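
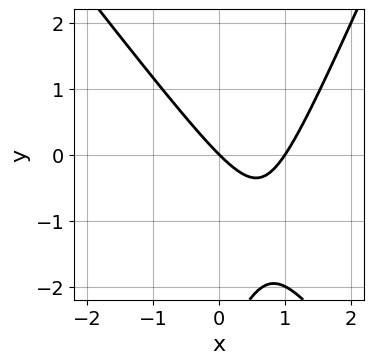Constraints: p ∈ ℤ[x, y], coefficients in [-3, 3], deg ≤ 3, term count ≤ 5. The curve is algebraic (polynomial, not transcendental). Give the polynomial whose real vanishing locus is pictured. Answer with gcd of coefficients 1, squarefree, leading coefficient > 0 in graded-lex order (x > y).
Degree: the shape is more complex than any degree-1 curve, so deg p = 2.
From the visible intercepts: one y-axis crossing is at y = 0; the x-axis gridline crossings are at x ∈ {0, 1}.
These observations pin down the coefficients.

3*x^2 + x*y - y^2 - 3*x - 3*y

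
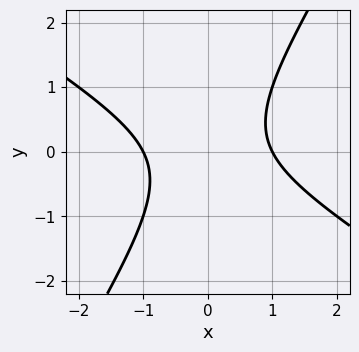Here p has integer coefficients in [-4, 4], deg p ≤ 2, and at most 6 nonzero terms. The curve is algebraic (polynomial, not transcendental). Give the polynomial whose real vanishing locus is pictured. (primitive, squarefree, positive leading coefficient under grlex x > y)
x^2 + x*y - y^2 - 1

(a) deg p = 2. A generic line meets the curve in up to 2 points.
(b) Against the integer gridlines: among the integer gridlines, it crosses the x-axis at x ∈ {-1, 1}; no y-intercept at any integer in the box.
(c) Solving for integer coefficients yields p as stated.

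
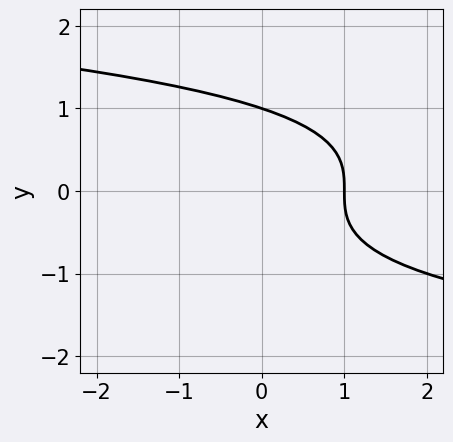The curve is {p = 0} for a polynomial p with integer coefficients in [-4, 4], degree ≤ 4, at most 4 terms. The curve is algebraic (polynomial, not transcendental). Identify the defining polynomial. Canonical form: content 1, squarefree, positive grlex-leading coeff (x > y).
First, degree: a generic line meets the curve in up to 3 points, so deg p = 3.
Next, observable constraints: it meets the y-axis at y = 1 (among the integer gridlines); one x-axis crossing is at x = 1.
Finally, the integer polynomial consistent with all of this is the stated p.

y^3 + x - 1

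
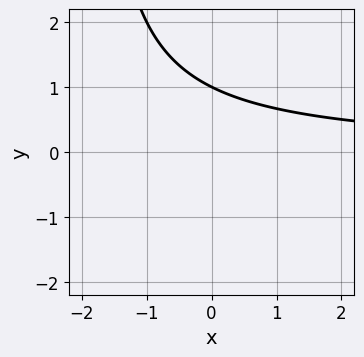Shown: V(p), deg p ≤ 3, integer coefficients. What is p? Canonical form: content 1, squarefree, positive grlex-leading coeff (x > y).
x*y + 2*y - 2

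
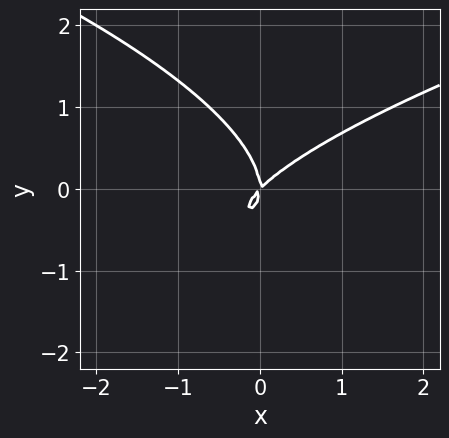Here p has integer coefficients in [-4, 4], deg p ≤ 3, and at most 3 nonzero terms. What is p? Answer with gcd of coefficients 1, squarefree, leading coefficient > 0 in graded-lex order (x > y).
y^3 - x^2 + x*y

First, the degree is 3 — the shape is more complex than any degree-2 curve.
Then, observable constraints: it crosses the y-axis at the gridline y = 0; it meets the x-axis at x = 0 (among the integer gridlines).
Finally, fitting integer coefficients to these (and the overall shape) gives p.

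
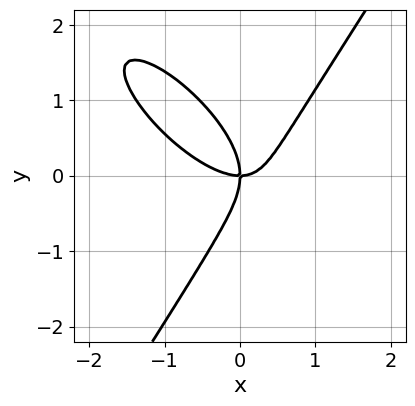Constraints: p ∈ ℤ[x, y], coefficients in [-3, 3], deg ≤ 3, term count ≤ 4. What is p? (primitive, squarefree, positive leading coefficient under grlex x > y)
3*x^3 + 3*x^2*y - 2*y^3 - 3*x*y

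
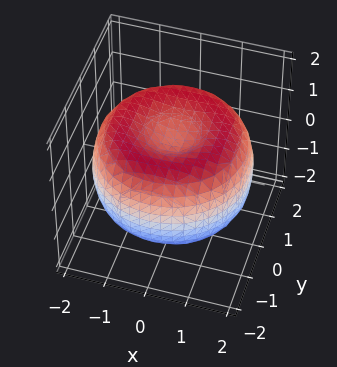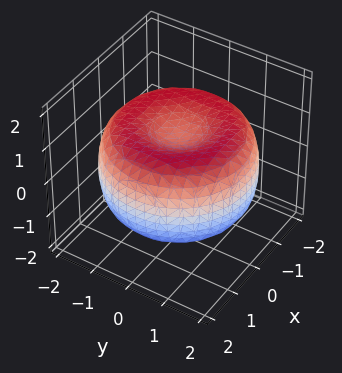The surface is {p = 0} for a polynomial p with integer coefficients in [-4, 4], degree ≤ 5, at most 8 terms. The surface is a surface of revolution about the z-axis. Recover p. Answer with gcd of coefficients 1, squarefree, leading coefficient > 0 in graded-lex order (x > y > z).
(a) The degree is 4 — a generic line meets the surface in up to 4 points.
(b) By symmetry, the z-axis is an axis of rotation, so x and y enter only as x² + y².
(c) Observable constraints: a circular section at z = 0 has radius between 1 and 2.
(d) Putting this together gives p.

x^4 + 2*x^2*y^2 + y^4 - 3*x^2 - 3*y^2 + 3*z^2 - 2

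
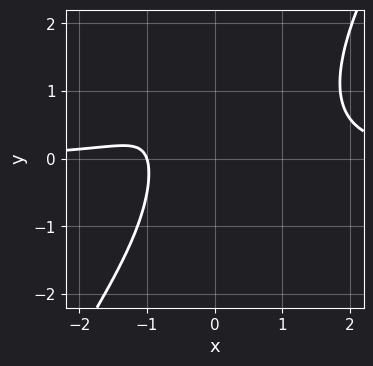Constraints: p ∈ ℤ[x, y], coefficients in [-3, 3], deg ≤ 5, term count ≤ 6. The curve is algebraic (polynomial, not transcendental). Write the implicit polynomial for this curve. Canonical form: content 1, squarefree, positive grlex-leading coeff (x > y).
3*x^3*y - 2*x^2*y^2 - 2*x*y - 3*x - 3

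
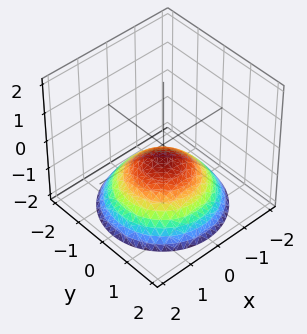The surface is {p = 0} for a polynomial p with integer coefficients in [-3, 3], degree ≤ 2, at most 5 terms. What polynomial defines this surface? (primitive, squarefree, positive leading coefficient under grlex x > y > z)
x^2 + y^2 + 2*z + 1

(a) Degree: the shape is more complex than any degree-1 surface, so deg p = 2.
(b) Symmetries: rotational symmetry about the z-axis ⇒ p depends on x, y only through x² + y².
(c) From the axis intercepts and sections: a circular section at z = -2 has radius between 1 and 2; it misses every integer gridline on the x-axis; it misses every integer gridline on the y-axis.
(d) Together with the visible shape, these determine p as stated.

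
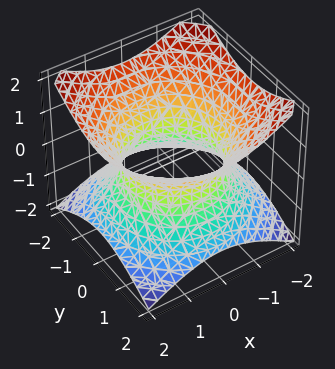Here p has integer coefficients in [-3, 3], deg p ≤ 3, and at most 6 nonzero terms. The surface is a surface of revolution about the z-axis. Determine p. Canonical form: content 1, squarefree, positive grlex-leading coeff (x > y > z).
2*x^2 + 2*y^2 - 3*z^2 - 3

The degree is 2 — the shape is more complex than any degree-1 surface.
Symmetries: every cross-section ⟂ z is a circle, so x, y appear only via x² + y².
Reading off the gridlines: a circular section at z = 0 has radius between 1 and 2; no z-intercept at any integer in the box.
Together with the visible shape, these determine p as stated.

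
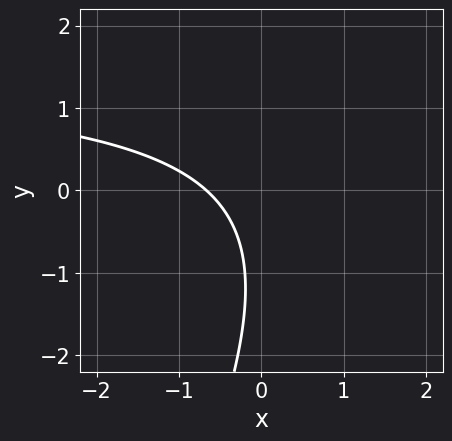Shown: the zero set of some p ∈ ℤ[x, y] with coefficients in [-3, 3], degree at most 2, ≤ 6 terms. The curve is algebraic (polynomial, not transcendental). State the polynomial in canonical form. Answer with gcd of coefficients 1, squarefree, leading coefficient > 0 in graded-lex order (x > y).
(a) The degree is 2 — the shape is more complex than any degree-1 curve.
(b) Reading off the gridlines: it misses every integer gridline on the y-axis.
(c) Assembling these constraints gives the stated polynomial.

2*x*y - y^2 - 3*x - 2*y - 2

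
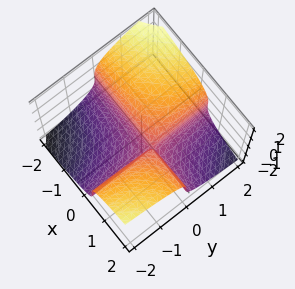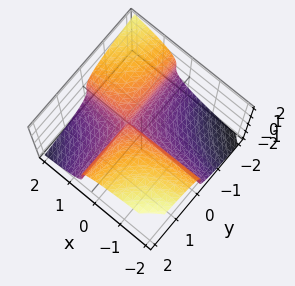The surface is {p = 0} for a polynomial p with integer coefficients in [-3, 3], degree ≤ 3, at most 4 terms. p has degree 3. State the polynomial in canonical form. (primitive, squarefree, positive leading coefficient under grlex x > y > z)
z^3 + 2*x*y - y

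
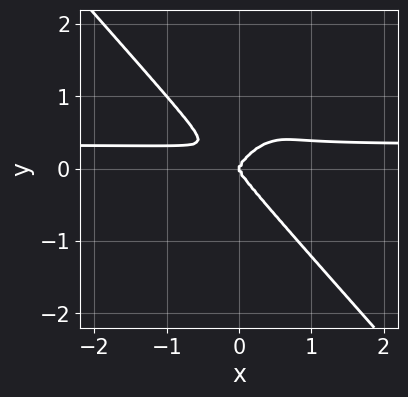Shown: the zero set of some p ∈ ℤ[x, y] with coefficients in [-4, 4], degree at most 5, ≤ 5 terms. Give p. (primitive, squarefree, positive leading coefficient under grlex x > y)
3*x^3*y - x^2*y^2 - x*y^3 + 2*y^4 - x^3

First, degree: the shape is more complex than any degree-3 curve, so deg p = 4.
Then, checking where it meets the axes: it crosses the y-axis at the gridline y = 0; it crosses the x-axis at the gridline x = 0.
Finally, fitting integer coefficients to these (and the overall shape) gives p.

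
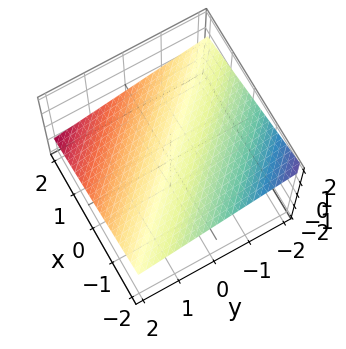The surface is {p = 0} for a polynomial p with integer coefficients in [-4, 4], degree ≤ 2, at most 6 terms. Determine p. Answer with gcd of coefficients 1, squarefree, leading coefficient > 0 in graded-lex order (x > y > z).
x + y + 3*z - 2

1. deg p = 1. The surface is flat (a plane).
2. From the visible intercepts: one y-axis crossing is at y = 2; it crosses the x-axis at the gridline x = 2.
3. Putting this together gives p.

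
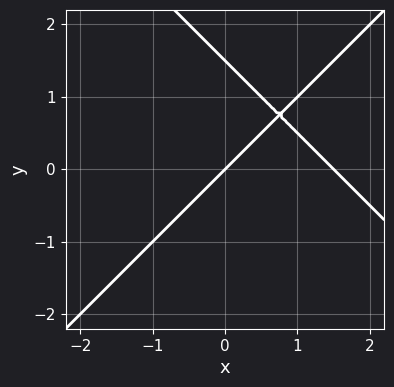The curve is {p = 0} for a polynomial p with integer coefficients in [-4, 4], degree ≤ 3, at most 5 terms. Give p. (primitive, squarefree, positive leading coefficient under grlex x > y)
(a) The degree is 2 — no degree-1 curve has this shape.
(b) Checking where it meets the axes: it crosses the x-axis at the gridline x = 0; it crosses the y-axis at the gridline y = 0.
(c) Fitting integer coefficients to these (and the overall shape) gives p.

2*x^2 - 2*y^2 - 3*x + 3*y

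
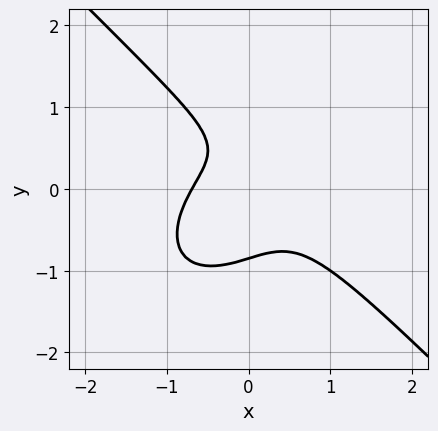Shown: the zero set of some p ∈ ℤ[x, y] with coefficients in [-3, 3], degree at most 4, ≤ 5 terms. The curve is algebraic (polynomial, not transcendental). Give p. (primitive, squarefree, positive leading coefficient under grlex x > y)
3*x^3 + 3*y^3 + 2*x*y - y + 1

First, deg p = 3. The shape is more complex than any degree-2 curve.
Finally, the integer polynomial consistent with all of this is the stated p.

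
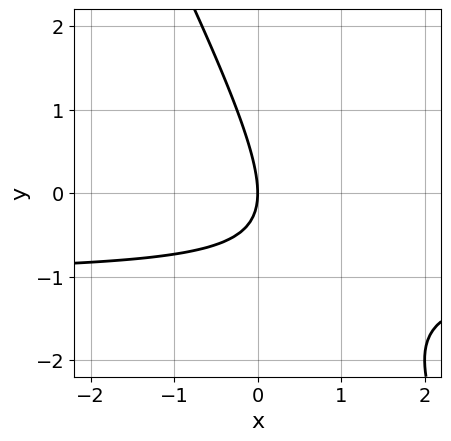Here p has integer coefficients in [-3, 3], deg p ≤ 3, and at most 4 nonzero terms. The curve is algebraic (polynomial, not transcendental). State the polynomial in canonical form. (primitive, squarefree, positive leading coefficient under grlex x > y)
2*x*y + y^2 + 2*x

1. The degree is 2 — the shape is more complex than any degree-1 curve.
2. From the visible intercepts: one x-axis crossing is at x = 0; one y-axis crossing is at y = 0.
3. Solving for integer coefficients yields p as stated.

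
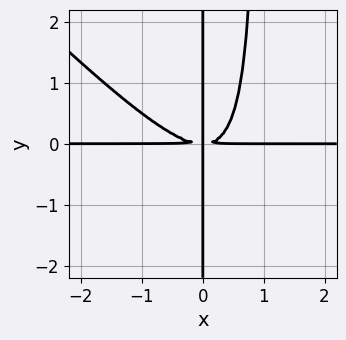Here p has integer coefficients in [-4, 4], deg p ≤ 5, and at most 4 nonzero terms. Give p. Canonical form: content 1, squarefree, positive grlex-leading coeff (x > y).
Degree: the shape is more complex than any degree-3 curve, so deg p = 4.
Reading off the gridlines: the visible x-axis segment lies entirely on the curve; every point of the y-axis in the box is on the curve.
Solving for integer coefficients yields p as stated.

x^3*y + x^2*y^2 - x*y^2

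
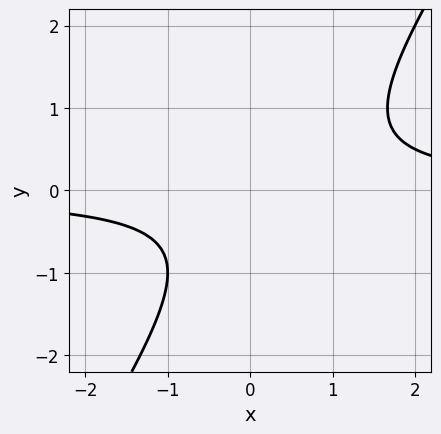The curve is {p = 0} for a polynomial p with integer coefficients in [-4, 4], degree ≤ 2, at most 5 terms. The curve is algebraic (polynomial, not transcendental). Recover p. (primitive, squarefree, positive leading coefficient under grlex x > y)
3*x*y - 2*y^2 - y - 2

The degree is 2 — a generic line meets the curve in up to 2 points.
Observable constraints: the curve avoids every integer y-axis point in the box; it misses every integer gridline on the x-axis.
Putting this together gives p.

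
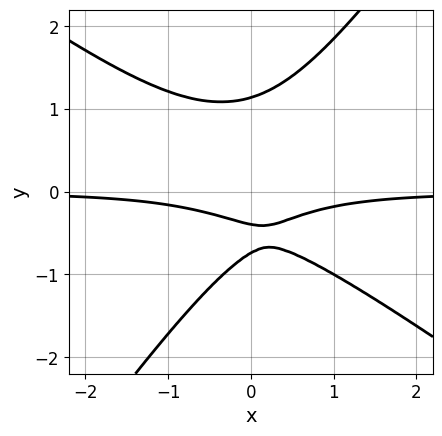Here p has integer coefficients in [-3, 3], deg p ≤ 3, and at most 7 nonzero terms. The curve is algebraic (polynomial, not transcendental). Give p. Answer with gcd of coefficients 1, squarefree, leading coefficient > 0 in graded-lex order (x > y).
1. Degree: no degree-2 curve has this shape, so deg p = 3.
2. Checking where it meets the axes: no x-intercept at any integer in the box.
3. Assembling these constraints gives the stated polynomial.

3*x^2*y + 2*x*y^2 - 3*y^3 + 3*y + 1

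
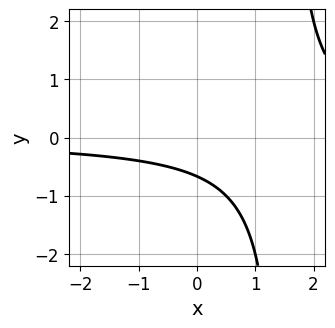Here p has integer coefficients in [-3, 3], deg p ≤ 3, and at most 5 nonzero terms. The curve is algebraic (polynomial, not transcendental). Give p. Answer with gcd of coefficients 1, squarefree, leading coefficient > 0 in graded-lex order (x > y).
The degree is 2 — no degree-1 curve has this shape.
Against the integer gridlines: it misses every integer gridline on the x-axis.
Assembling these constraints gives the stated polynomial.

2*x*y - 3*y - 2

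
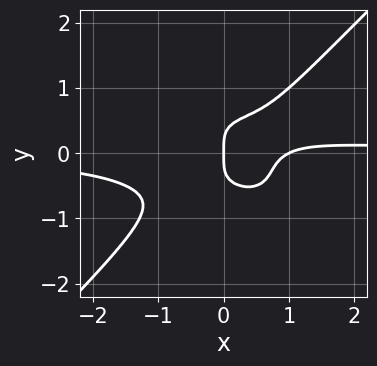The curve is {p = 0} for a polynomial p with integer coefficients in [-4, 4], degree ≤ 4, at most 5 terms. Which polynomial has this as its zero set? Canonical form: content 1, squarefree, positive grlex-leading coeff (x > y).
First, the degree is 4 — the shape is more complex than any degree-3 curve.
Next, checking where it meets the axes: among the integer gridlines, it crosses the x-axis at x ∈ {0, 1}; it meets the y-axis at y = 0 (among the integer gridlines).
Finally, putting this together gives p.

2*x^3*y + x^2*y^2 - 3*y^4 - x^2 + x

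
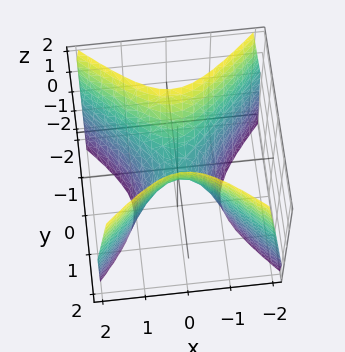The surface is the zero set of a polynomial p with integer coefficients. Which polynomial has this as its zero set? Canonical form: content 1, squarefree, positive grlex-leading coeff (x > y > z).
2*x^2 - 2*y^2 + z

1. Degree: a hyperbolic paraboloid; a quadric, so deg p = 2.
2. Symmetries: the x ↦ −x reflection is a symmetry, so x appears only in even powers; mirror symmetry y ↦ −y ⇒ only even powers of y.
3. From the axis intercepts and sections: it meets the z-axis at z = 0 (among the integer gridlines); it crosses the y-axis at the gridline y = 0; it crosses the x-axis at the gridline x = 0.
4. Matching integer coefficients to the picture gives p.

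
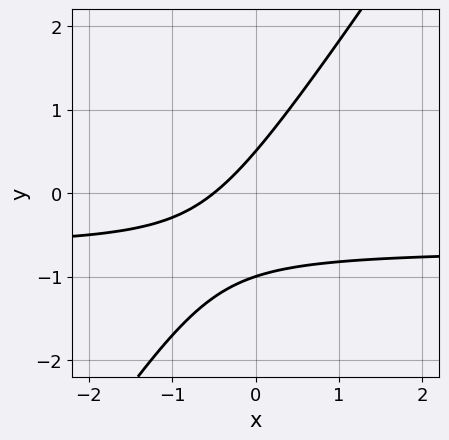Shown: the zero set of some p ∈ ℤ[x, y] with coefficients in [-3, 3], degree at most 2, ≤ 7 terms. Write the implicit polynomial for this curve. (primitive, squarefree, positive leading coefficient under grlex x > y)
The degree is 2 — a generic line meets the curve in up to 2 points.
Checking where it meets the axes: it crosses the y-axis at the gridline y = -1.
The integer polynomial consistent with all of this is the stated p.

3*x*y - 2*y^2 + 2*x - y + 1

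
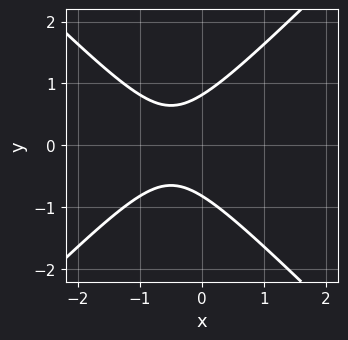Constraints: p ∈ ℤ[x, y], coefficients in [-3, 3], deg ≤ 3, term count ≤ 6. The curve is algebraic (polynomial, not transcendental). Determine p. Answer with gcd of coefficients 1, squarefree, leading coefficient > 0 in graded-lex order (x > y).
3*x^2 - 3*y^2 + 3*x + 2

(a) Degree: a generic line meets the curve in up to 2 points, so deg p = 2.
(b) Symmetries: it's symmetric under y → −y, forcing even powers of y.
(c) From the axis intercepts and sections: no x-intercept at any integer in the box.
(d) Solving for integer coefficients yields p as stated.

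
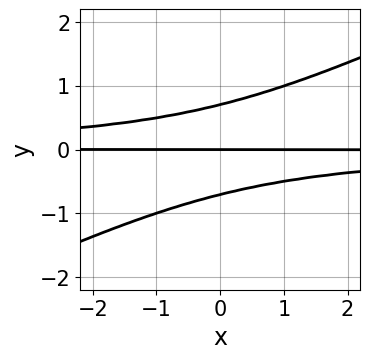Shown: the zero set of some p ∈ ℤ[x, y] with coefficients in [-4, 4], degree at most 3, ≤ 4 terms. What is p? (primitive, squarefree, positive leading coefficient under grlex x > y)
x*y^2 - 2*y^3 + y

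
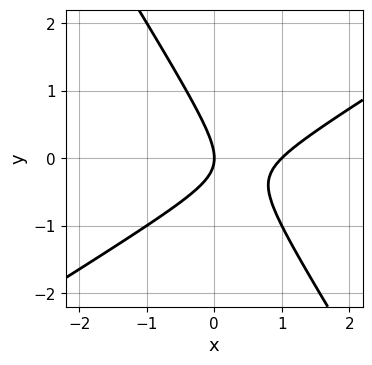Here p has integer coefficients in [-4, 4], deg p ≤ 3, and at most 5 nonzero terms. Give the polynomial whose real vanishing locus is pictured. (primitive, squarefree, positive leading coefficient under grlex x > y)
x^2 - x*y - y^2 - x

1. The degree is 2 — a generic line meets the curve in up to 2 points.
2. From the visible intercepts: one y-axis crossing is at y = 0; the x-axis gridline crossings are at x ∈ {0, 1}.
3. Assembling these constraints gives the stated polynomial.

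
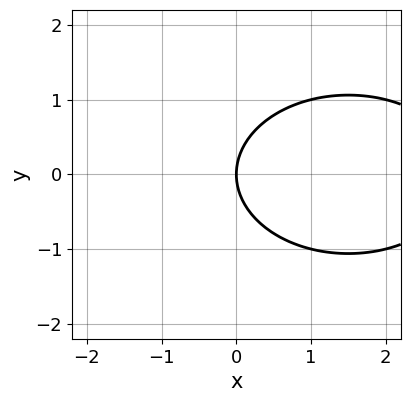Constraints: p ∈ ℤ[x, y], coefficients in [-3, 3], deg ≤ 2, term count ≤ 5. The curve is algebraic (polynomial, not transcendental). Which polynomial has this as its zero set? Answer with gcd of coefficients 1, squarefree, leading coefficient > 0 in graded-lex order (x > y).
x^2 + 2*y^2 - 3*x

Degree: no degree-1 curve has this shape, so deg p = 2.
Symmetries: it's symmetric under y → −y, forcing even powers of y.
Reading off the gridlines: one x-axis crossing is at x = 0; it meets the y-axis at y = 0 (among the integer gridlines).
Matching integer coefficients to the picture gives p.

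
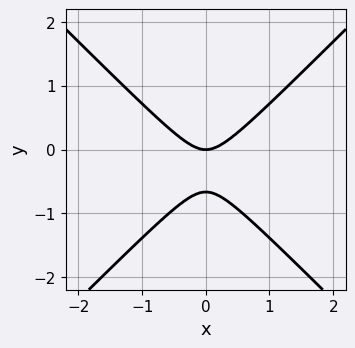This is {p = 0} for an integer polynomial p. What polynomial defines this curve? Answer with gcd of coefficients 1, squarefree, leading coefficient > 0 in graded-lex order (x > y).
1. deg p = 2.
2. Symmetries: the x ↦ −x reflection is a symmetry, so x appears only in even powers.
3. Checking where it meets the axes: one x-axis crossing is at x = 0; it crosses the y-axis at the gridline y = 0.
4. Solving for integer coefficients yields p as stated.

3*x^2 - 3*y^2 - 2*y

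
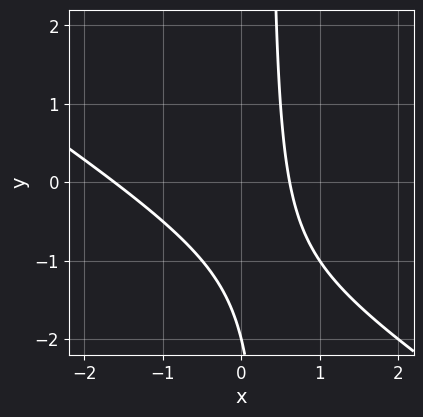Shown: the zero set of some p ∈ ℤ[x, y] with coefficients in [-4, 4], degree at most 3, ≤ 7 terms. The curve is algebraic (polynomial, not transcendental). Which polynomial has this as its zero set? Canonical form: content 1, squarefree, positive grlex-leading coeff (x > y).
2*x^2 + 3*x*y + 2*x - y - 2

(a) The degree is 2 — the shape is more complex than any degree-1 curve.
(b) Checking where it meets the axes: it meets the y-axis at y = -2 (among the integer gridlines).
(c) These observations pin down the coefficients.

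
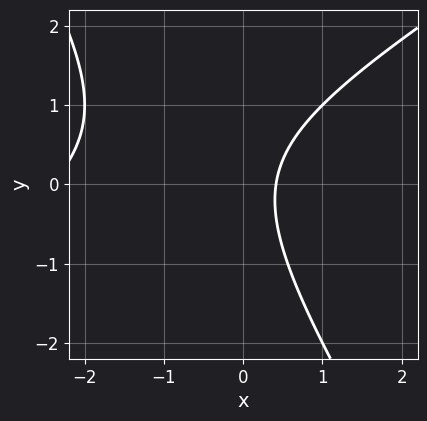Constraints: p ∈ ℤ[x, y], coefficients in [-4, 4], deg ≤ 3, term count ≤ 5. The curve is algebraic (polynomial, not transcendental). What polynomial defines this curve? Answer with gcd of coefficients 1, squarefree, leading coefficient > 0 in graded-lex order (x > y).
Degree: no degree-1 curve has this shape, so deg p = 2.
Checking where it meets the axes: no y-intercept at any integer in the box.
Fitting integer coefficients to these (and the overall shape) gives p.

x^2 - x*y - y^2 + 2*x - 1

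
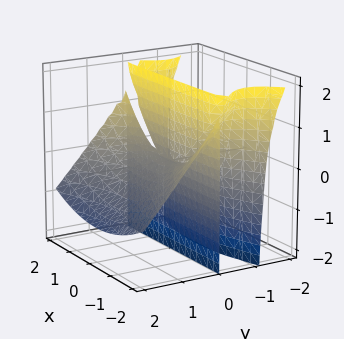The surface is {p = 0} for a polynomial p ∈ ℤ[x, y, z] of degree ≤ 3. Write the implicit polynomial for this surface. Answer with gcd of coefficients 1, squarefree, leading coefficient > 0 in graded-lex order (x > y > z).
x^2*y - 3*y^3 - 3*y^2*z - 3*y*z

Degree: a generic line meets the surface in up to 3 points, so deg p = 3.
Reading off the gridlines: every point of the z-axis in the box is on the surface; one y-axis crossing is at y = 0; the visible x-axis segment lies entirely on the surface.
Together with the visible shape, these determine p as stated.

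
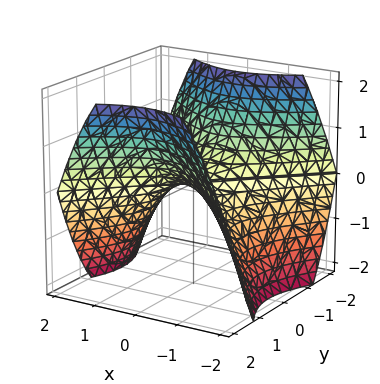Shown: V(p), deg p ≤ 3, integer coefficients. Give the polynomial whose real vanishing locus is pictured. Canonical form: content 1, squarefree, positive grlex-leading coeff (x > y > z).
2*x^2 - 2*y^2 + 3*z

First, deg p = 2. A saddle surface; a quadric.
Next, symmetries: the y ↦ −y reflection is a symmetry, so y appears only in even powers; the x ↦ −x reflection is a symmetry, so x appears only in even powers.
Then, against the integer gridlines: one y-axis crossing is at y = 0; one x-axis crossing is at x = 0.
Finally, assembling these constraints gives the stated polynomial.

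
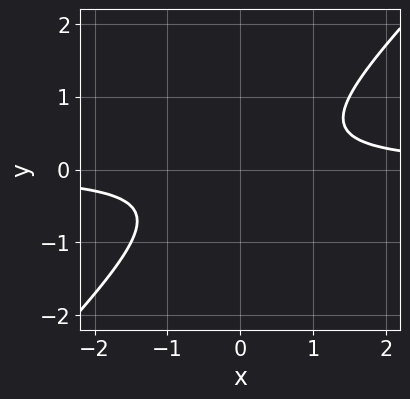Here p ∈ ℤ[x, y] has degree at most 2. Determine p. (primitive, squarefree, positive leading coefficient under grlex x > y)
2*x*y - 2*y^2 - 1

Degree: no degree-1 curve has this shape, so deg p = 2.
Observable constraints: no x-intercept at any integer in the box; no y-intercept at any integer in the box.
Matching integer coefficients to the picture gives p.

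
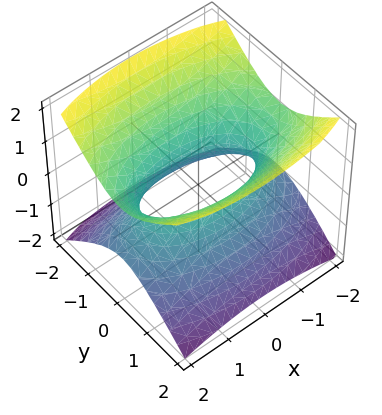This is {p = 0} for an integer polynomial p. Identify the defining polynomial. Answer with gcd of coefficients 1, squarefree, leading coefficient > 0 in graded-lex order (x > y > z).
x^2 + 3*y^2 - 3*z^2 - 2

First, the degree is 2 — an hourglass — one-sheet hyperboloid; a quadric.
Next, symmetries: it's symmetric under z → −z, forcing even powers of z; the y ↦ −y reflection is a symmetry, so y appears only in even powers; the x ↦ −x reflection is a symmetry, so x appears only in even powers.
Next, against the integer gridlines: the surface avoids every integer z-axis point in the box.
Finally, putting this together gives p.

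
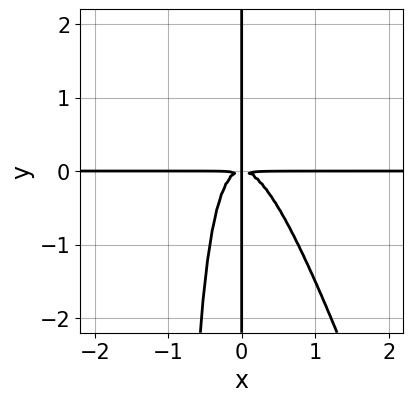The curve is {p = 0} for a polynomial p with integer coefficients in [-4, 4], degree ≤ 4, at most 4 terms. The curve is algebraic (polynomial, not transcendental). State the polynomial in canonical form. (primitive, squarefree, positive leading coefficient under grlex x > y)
3*x^3*y + x^2*y^2 + x*y^2

deg p = 4. No degree-3 curve has this shape.
Reading off the gridlines: the visible x-axis segment lies entirely on the curve; every point of the y-axis in the box is on the curve.
Matching integer coefficients to the picture gives p.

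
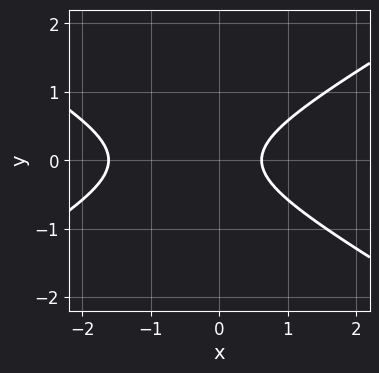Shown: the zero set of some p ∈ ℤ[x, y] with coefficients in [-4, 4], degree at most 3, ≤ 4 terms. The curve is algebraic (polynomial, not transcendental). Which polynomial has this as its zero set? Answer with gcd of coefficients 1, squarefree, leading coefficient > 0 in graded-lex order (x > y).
(a) The degree is 2 — no degree-1 curve has this shape.
(b) Symmetries: mirror symmetry y ↦ −y ⇒ only even powers of y.
(c) Against the integer gridlines: no y-intercept at any integer in the box.
(d) Putting this together gives p.

x^2 - 3*y^2 + x - 1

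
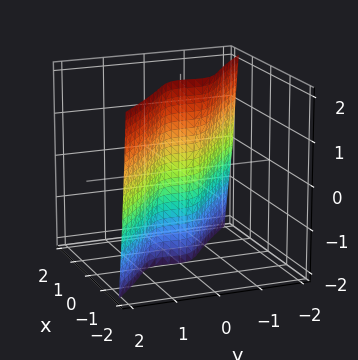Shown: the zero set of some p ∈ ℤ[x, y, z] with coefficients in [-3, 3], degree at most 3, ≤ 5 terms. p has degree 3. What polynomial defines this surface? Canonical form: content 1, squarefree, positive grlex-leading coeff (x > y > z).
First, the degree is 3 — a generic line meets the surface in up to 3 points.
Next, from the axis intercepts and sections: every point of the z-axis in the box is on the surface; it crosses the x-axis at the gridline x = 0; it crosses the y-axis at the gridline y = 0.
Finally, putting this together gives p.

3*x^3 + 3*y^3 + y^2*z + 3*x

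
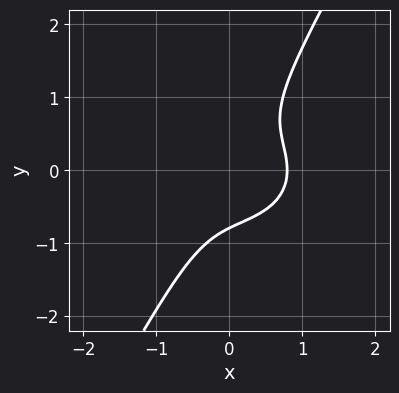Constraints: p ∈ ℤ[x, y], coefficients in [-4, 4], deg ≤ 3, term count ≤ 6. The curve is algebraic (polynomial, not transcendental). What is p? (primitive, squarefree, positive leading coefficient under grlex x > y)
(a) The degree is 3 — a generic line meets the curve in up to 3 points.
(b) Matching integer coefficients to the picture gives p.

2*x^3 + 3*x*y^2 - 2*y^3 - 1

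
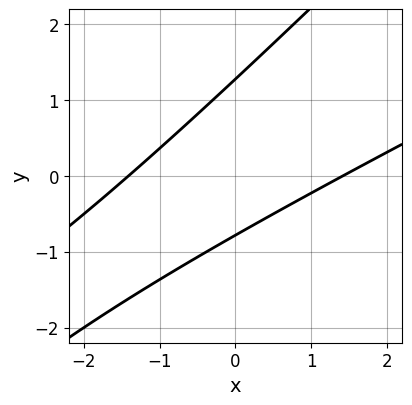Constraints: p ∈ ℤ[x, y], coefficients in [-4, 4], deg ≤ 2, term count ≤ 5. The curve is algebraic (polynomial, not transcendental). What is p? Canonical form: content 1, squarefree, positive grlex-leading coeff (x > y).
x^2 - 3*x*y + 2*y^2 - y - 2

1. The degree is 2 — no degree-1 curve has this shape.
2. Matching integer coefficients to the picture gives p.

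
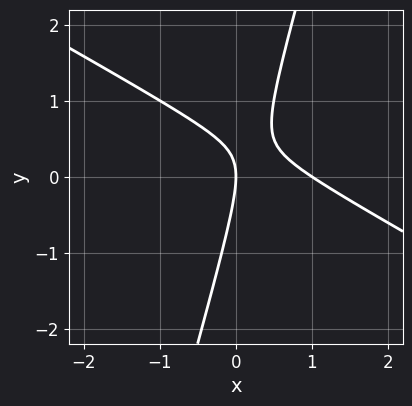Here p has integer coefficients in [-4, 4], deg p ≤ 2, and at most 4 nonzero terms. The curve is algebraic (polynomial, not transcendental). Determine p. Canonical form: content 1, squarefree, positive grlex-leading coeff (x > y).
(a) The degree is 2 — no degree-1 curve has this shape.
(b) Against the integer gridlines: among the integer gridlines, it crosses the x-axis at x ∈ {0, 1}; one y-axis crossing is at y = 0.
(c) Matching integer coefficients to the picture gives p.

2*x^2 + 3*x*y - y^2 - 2*x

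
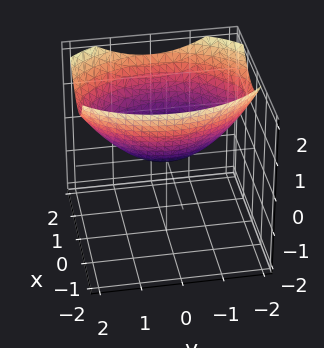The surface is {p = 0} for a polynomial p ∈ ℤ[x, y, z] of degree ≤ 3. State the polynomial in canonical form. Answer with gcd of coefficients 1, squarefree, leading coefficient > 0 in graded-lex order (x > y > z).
1. deg p = 2. No degree-1 surface has this shape.
2. Reading off the gridlines: one y-axis crossing is at y = 0; one z-axis crossing is at z = 0; one x-axis crossing is at x = 0.
3. Solving for integer coefficients yields p as stated.

2*x^2 - x*z + y^2 - 3*z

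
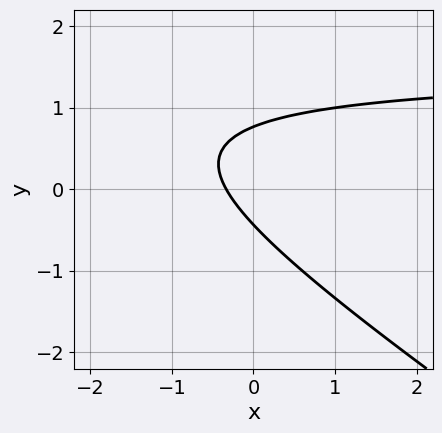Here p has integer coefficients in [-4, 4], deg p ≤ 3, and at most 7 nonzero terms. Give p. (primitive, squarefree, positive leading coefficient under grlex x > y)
2*x*y + 3*y^2 - 3*x - y - 1

Degree: a generic line meets the curve in up to 2 points, so deg p = 2.
Putting this together gives p.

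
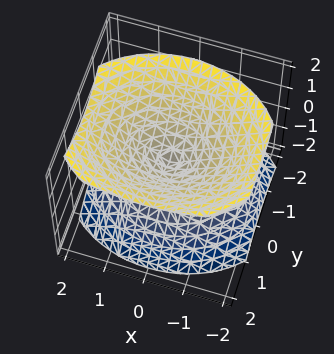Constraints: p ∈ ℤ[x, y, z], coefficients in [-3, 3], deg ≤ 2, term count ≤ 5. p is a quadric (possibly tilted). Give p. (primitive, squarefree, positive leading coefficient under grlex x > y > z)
(a) I count 2 distinct pieces.
(b) The degree is 2 — a generic line meets the surface in up to 2 points.
(c) Reading off the gridlines: one z-axis crossing is at z = 0; it meets the y-axis at y = 0 (among the integer gridlines); it meets the x-axis at x = 0 (among the integer gridlines).
(d) Assembling these constraints gives the stated polynomial.

2*x^2 + 3*y^2 - y*z - 3*z^2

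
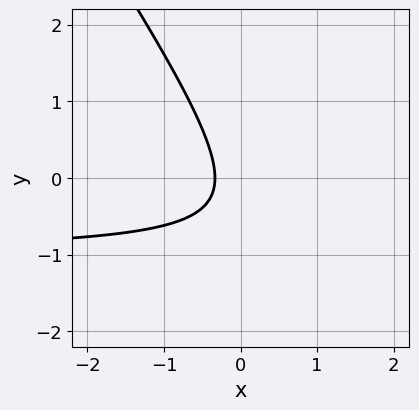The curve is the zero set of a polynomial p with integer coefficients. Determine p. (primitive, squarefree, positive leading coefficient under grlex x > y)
3*x*y + 2*y^2 + 3*x + y + 1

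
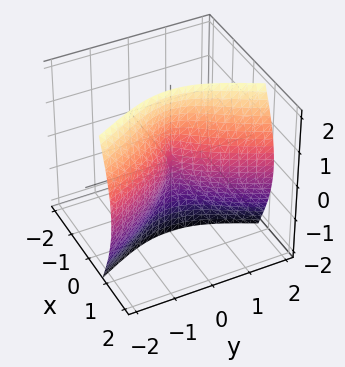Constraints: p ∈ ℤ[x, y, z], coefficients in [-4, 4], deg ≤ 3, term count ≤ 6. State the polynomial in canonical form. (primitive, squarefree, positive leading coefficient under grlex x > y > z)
(a) The degree is 3 — the shape is more complex than any degree-2 surface.
(b) Observable constraints: every point of the z-axis in the box is on the surface; it meets the x-axis at x = 0 (among the integer gridlines); it crosses the y-axis at the gridline y = 0.
(c) Matching integer coefficients to the picture gives p.

3*x^3 + 2*x*z^2 + x^2 - 2*y^2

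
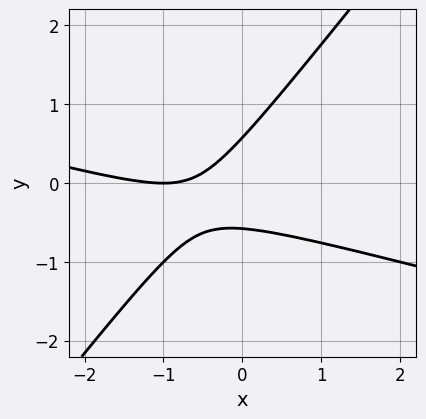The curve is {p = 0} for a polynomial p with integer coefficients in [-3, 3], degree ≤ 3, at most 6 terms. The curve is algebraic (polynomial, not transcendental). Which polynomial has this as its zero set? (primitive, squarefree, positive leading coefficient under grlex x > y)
The degree is 2 — a generic line meets the curve in up to 2 points.
From the visible intercepts: it meets the x-axis at x = -1 (among the integer gridlines).
These observations pin down the coefficients.

x^2 + 3*x*y - 3*y^2 + 2*x + 1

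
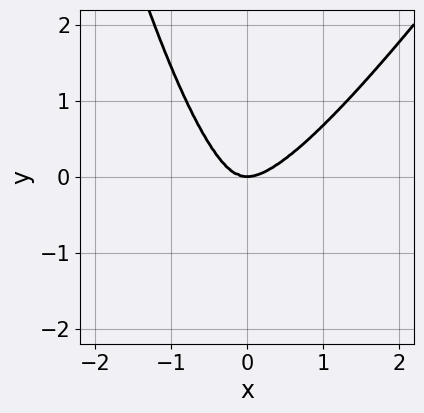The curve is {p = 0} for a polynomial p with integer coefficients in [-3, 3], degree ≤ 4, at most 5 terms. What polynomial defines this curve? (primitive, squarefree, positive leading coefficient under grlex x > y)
3*x^4 - 2*x^3*y - 2*x^2*y - y^3

deg p = 4. A generic line meets the curve in up to 4 points.
Against the integer gridlines: it meets the x-axis at x = 0 (among the integer gridlines); it meets the y-axis at y = 0 (among the integer gridlines).
Fitting integer coefficients to these (and the overall shape) gives p.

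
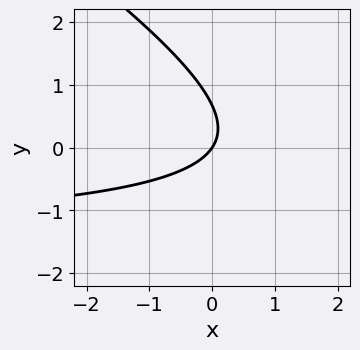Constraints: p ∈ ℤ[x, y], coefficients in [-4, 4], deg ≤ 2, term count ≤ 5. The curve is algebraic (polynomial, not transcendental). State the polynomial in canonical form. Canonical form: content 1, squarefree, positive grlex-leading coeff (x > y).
2*x*y + 3*y^2 + 3*x - 2*y

1. The degree is 2 — a generic line meets the curve in up to 2 points.
2. Checking where it meets the axes: it meets the y-axis at y = 0 (among the integer gridlines); it crosses the x-axis at the gridline x = 0.
3. Together with the visible shape, these determine p as stated.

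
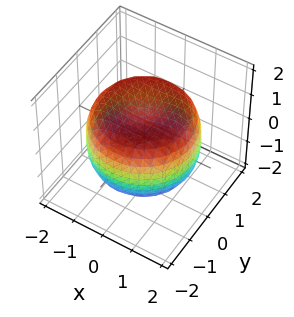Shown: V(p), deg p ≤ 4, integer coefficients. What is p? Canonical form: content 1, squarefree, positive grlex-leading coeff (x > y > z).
First, degree: no degree-3 surface has this shape, so deg p = 4.
Then, symmetries: rotational symmetry about the z-axis ⇒ p depends on x, y only through x² + y².
Next, observable constraints: among the integer gridlines, it crosses the z-axis at z ∈ {-1, 1}; a circular section at z = 1 has radius between 1 and 2.
Finally, these observations pin down the coefficients.

x^4 + 2*x^2*y^2 + y^4 - 2*x^2 - 2*y^2 + 2*z^2 - 2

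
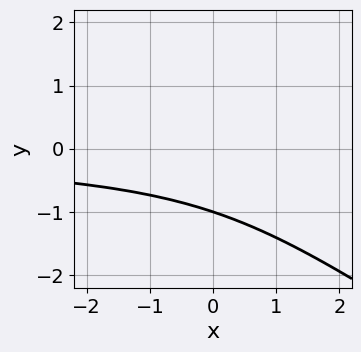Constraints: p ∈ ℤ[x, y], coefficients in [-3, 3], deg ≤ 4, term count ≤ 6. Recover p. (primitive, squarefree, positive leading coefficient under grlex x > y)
2*x*y^2 + 3*y^3 - x*y + 3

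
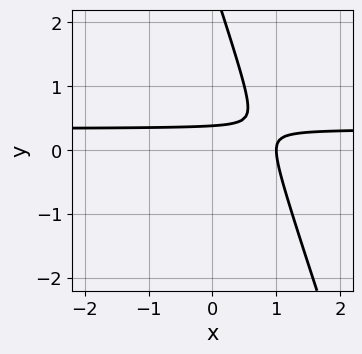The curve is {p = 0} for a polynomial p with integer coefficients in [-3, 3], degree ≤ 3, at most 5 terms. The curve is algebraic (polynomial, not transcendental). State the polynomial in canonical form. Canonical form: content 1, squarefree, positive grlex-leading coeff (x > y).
3*x*y + y^2 - x - 3*y + 1

The degree is 2 — the shape is more complex than any degree-1 curve.
Reading off the gridlines: it meets the x-axis at x = 1 (among the integer gridlines).
Assembling these constraints gives the stated polynomial.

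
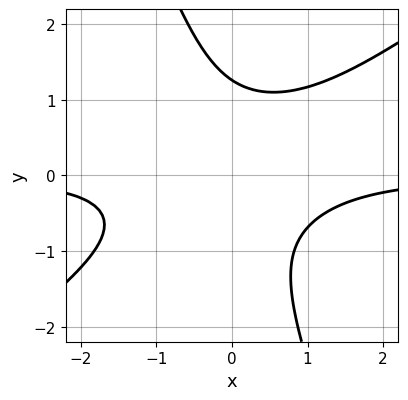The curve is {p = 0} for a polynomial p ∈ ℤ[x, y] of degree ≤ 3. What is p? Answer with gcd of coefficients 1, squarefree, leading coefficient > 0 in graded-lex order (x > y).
2*x^2*y - 2*x*y^2 - y^3 + 2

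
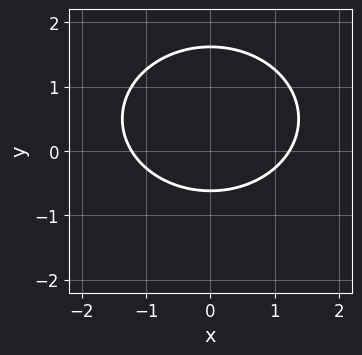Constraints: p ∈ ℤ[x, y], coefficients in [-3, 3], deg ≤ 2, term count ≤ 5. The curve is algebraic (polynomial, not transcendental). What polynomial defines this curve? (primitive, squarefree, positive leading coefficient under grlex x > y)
The degree is 2 — a generic line meets the curve in up to 2 points.
Symmetries: the x ↦ −x reflection is a symmetry, so x appears only in even powers.
Putting this together gives p.

2*x^2 + 3*y^2 - 3*y - 3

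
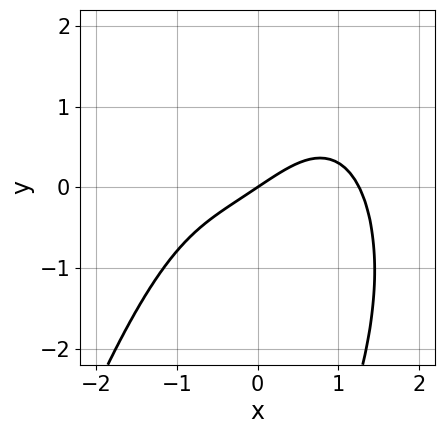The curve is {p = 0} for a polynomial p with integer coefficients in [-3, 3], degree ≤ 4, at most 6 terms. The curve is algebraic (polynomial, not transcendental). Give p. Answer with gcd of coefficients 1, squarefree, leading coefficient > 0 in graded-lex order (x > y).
1. deg p = 4. No degree-3 curve has this shape.
2. From the axis intercepts and sections: it crosses the x-axis at the gridline x = 0; one y-axis crossing is at y = 0.
3. Solving for integer coefficients yields p as stated.

x^4 + x*y^2 - 2*x + 3*y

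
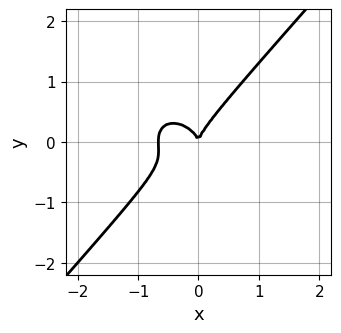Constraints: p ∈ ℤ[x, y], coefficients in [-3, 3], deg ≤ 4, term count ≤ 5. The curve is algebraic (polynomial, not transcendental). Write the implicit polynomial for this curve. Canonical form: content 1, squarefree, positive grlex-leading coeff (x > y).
3*x^3 + x*y^2 - 3*y^3 + 2*x^2

(a) deg p = 3.
(b) From the visible intercepts: it crosses the y-axis at the gridline y = 0; one x-axis crossing is at x = 0.
(c) Matching integer coefficients to the picture gives p.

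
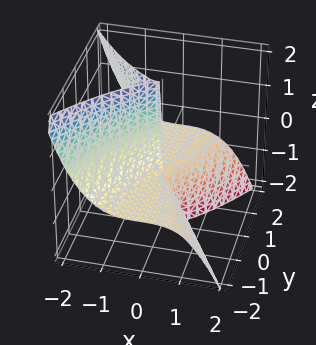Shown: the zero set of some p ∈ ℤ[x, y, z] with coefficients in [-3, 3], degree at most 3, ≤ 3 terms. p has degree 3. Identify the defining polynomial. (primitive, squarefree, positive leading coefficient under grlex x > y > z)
2*x^3 + 2*y^2*z + y^2

1. deg p = 3. No degree-2 surface has this shape.
2. Checking where it meets the axes: it meets the x-axis at x = 0 (among the integer gridlines); the visible z-axis segment lies entirely on the surface.
3. These observations pin down the coefficients.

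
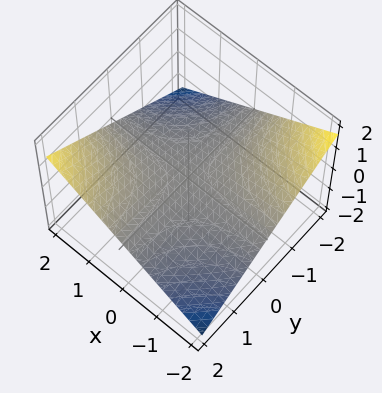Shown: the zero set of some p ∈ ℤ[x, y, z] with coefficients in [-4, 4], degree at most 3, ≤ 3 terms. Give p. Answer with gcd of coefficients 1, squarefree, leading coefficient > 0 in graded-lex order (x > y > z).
First, degree: a hyperbolic paraboloid; a quadric, so deg p = 2.
Next, observable constraints: one z-axis crossing is at z = 0; the visible x-axis segment lies entirely on the surface; every point of the y-axis in the box is on the surface.
Finally, solving for integer coefficients yields p as stated.

x*y - 3*z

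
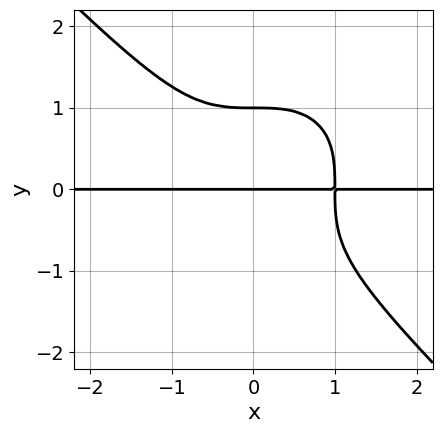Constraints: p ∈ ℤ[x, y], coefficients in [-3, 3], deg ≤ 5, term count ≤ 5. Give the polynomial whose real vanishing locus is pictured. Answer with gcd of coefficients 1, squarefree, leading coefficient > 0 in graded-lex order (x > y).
x^3*y + y^4 - y

First, deg p = 4.
Then, observable constraints: the visible x-axis segment lies entirely on the curve; among the integer gridlines, it crosses the y-axis at y ∈ {0, 1}.
Finally, matching integer coefficients to the picture gives p.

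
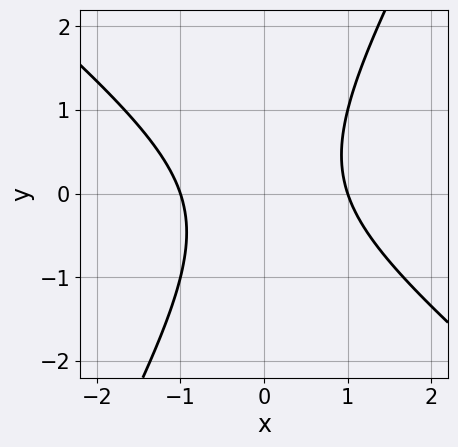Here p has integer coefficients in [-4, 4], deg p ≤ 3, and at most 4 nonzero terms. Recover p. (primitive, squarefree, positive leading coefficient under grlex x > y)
First, the degree is 2 — no degree-1 curve has this shape.
Next, checking where it meets the axes: the curve avoids every integer y-axis point in the box; among the integer gridlines, it crosses the x-axis at x ∈ {-1, 1}.
Finally, solving for integer coefficients yields p as stated.

3*x^2 + 2*x*y - 2*y^2 - 3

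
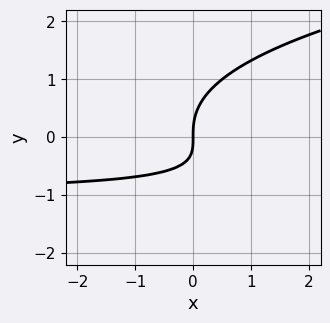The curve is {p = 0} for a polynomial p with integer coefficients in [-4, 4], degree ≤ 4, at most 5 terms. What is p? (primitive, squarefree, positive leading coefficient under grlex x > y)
y^3 - x*y - x

1. Degree: no degree-2 curve has this shape, so deg p = 3.
2. From the axis intercepts and sections: it meets the x-axis at x = 0 (among the integer gridlines); one y-axis crossing is at y = 0.
3. Assembling these constraints gives the stated polynomial.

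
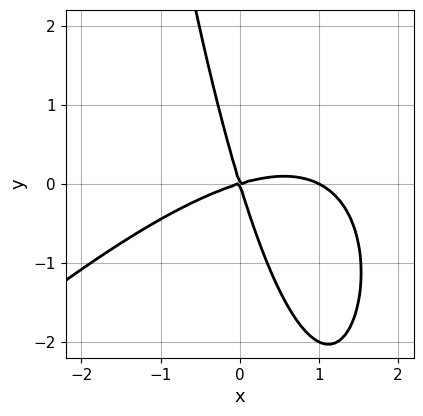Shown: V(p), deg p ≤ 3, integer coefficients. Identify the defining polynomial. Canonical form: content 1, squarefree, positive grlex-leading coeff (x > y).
x^3 - x^2*y - x^2 + 3*x*y + y^2

First, the degree is 3 — the shape is more complex than any degree-2 curve.
Next, from the axis intercepts and sections: the x-axis gridline crossings are at x ∈ {0, 1}; it crosses the y-axis at the gridline y = 0.
Finally, together with the visible shape, these determine p as stated.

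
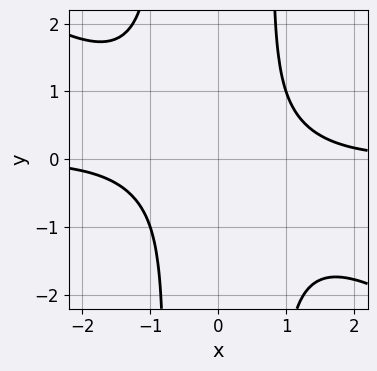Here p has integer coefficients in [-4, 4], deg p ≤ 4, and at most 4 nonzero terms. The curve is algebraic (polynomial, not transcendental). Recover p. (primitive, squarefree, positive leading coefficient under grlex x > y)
First, the degree is 4 — a generic line meets the curve in up to 4 points.
Then, against the integer gridlines: it misses every integer gridline on the y-axis; the curve avoids every integer x-axis point in the box.
Finally, these observations pin down the coefficients.

2*x^3*y + 3*x^2*y^2 - 2*y^2 - 3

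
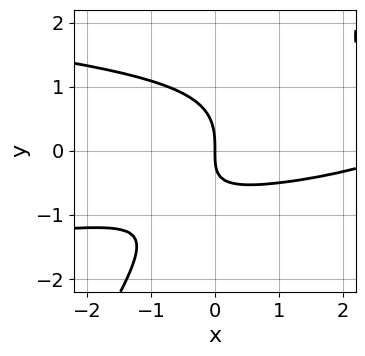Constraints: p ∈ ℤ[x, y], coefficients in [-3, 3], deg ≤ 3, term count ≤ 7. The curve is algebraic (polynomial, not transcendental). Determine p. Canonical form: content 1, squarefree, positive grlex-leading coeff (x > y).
1. The degree is 3 — no degree-2 curve has this shape.
2. From the axis intercepts and sections: it crosses the x-axis at the gridline x = 0; one y-axis crossing is at y = 0.
3. Solving for integer coefficients yields p as stated.

3*x*y^2 - 2*y^3 + x^2 - 2*x*y - 3*x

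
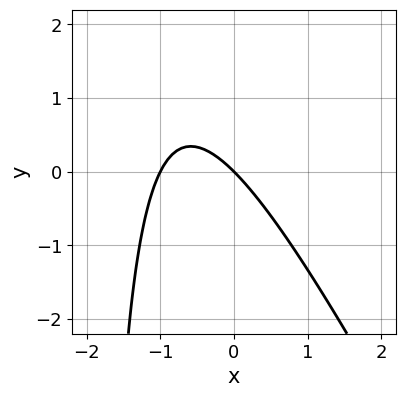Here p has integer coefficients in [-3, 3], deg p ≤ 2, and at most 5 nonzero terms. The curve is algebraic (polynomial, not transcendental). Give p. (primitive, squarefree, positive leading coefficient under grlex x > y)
2*x^2 + x*y + 2*x + 2*y

1. The degree is 2 — no degree-1 curve has this shape.
2. Against the integer gridlines: it crosses the y-axis at the gridline y = 0; the x-axis gridline crossings are at x ∈ {-1, 0}.
3. Solving for integer coefficients yields p as stated.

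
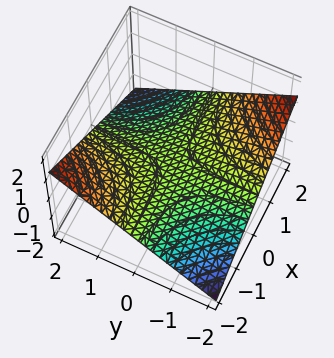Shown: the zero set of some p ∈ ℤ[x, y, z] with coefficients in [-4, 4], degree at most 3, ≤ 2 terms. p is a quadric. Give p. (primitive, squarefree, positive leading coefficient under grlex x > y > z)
1. Degree: a hyperbolic paraboloid; a quadric, so deg p = 2.
2. Checking where it meets the axes: it crosses the z-axis at the gridline z = 0; every point of the x-axis in the box is on the surface.
3. Together with the visible shape, these determine p as stated. Check: (0, -2, 0) on the y-axis lies on the surface, and p(0, -2, 0) = 0. ✓

x*y + 3*z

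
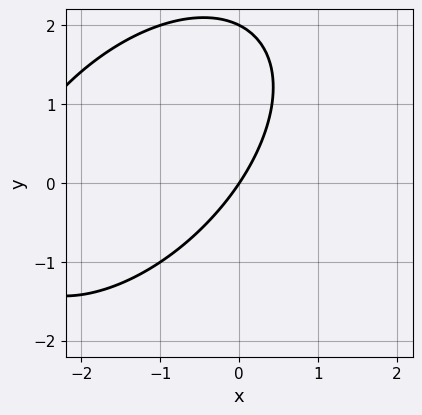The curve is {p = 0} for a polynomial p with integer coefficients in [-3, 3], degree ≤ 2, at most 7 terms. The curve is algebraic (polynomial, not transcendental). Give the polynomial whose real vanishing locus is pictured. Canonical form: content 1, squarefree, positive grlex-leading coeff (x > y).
x^2 - x*y + y^2 + 3*x - 2*y

(a) deg p = 2.
(b) From the axis intercepts and sections: the y-axis gridline crossings are at y ∈ {0, 2}; it meets the x-axis at x = 0 (among the integer gridlines).
(c) Putting this together gives p.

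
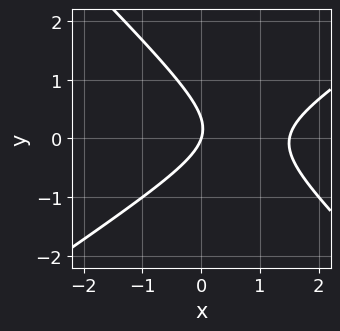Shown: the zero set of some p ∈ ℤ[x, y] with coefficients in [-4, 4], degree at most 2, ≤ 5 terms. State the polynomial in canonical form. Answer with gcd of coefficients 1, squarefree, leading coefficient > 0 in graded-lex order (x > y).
1. Degree: no degree-1 curve has this shape, so deg p = 2.
2. Against the integer gridlines: one x-axis crossing is at x = 0; it crosses the y-axis at the gridline y = 0.
3. Assembling these constraints gives the stated polynomial.

2*x^2 - x*y - 3*y^2 - 3*x + y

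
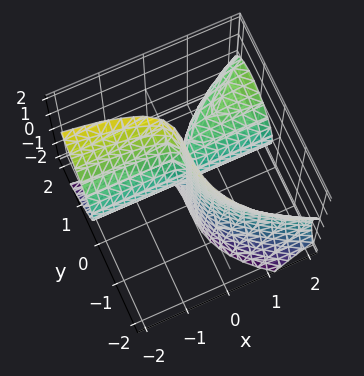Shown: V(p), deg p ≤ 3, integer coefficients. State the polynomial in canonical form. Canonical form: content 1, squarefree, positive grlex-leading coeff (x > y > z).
(a) Degree: a generic line meets the surface in up to 3 points, so deg p = 3.
(b) From the axis intercepts and sections: it meets the y-axis at y = 0 (among the integer gridlines); the visible z-axis segment lies entirely on the surface; the visible x-axis segment lies entirely on the surface.
(c) These observations pin down the coefficients.

x*z^2 + y^3 - 2*x*y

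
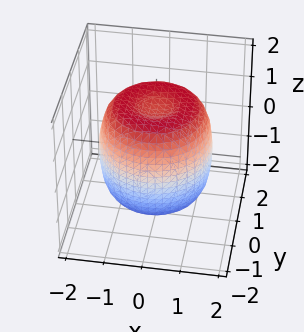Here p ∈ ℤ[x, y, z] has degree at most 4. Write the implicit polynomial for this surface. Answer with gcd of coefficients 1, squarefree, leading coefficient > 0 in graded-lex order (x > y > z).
The degree is 4 — the shape is more complex than any degree-3 surface.
Symmetries: every cross-section ⟂ z is a circle, so x, y appear only via x² + y².
Reading off the gridlines: a circular section at z = 0 has radius between 1 and 2.
Putting this together gives p.

2*x^4 + 4*x^2*y^2 + 2*y^4 - 3*x^2 - 3*y^2 + 2*z^2 - 3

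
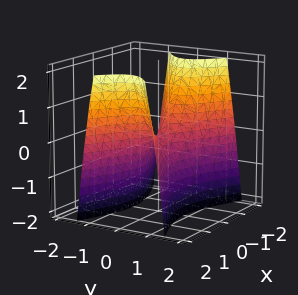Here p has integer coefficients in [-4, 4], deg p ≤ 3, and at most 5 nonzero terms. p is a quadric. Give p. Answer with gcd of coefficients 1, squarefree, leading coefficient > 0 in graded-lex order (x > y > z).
x^2 - 3*y^2 - z

deg p = 2. A saddle surface; a quadric.
Symmetries: mirror symmetry y ↦ −y ⇒ only even powers of y; it's symmetric under x → −x, forcing even powers of x.
From the visible intercepts: one z-axis crossing is at z = 0; one x-axis crossing is at x = 0; one y-axis crossing is at y = 0.
The integer polynomial consistent with all of this is the stated p.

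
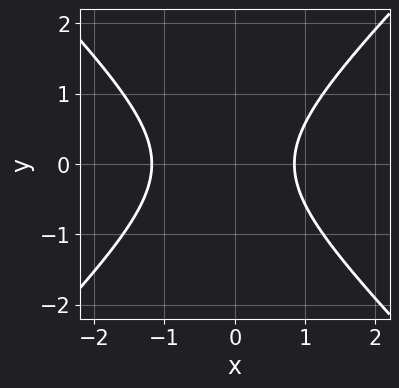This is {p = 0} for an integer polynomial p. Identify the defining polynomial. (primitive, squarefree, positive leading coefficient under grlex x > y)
1. Degree: no degree-1 curve has this shape, so deg p = 2.
2. Symmetries: mirror symmetry y ↦ −y ⇒ only even powers of y.
3. Against the integer gridlines: the curve avoids every integer y-axis point in the box.
4. Solving for integer coefficients yields p as stated.

3*x^2 - 3*y^2 + x - 3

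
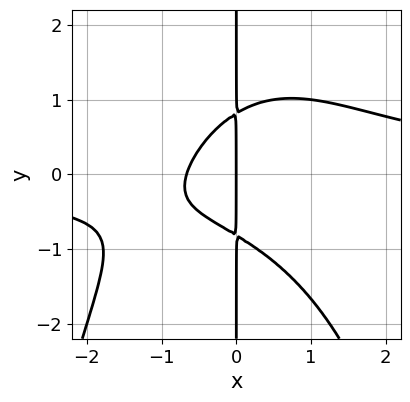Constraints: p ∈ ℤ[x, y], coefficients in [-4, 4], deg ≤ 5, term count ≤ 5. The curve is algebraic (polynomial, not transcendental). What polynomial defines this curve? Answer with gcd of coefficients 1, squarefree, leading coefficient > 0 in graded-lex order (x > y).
(a) The degree is 4 — the shape is more complex than any degree-3 curve.
(b) From the visible intercepts: it meets the x-axis at x = 0 (among the integer gridlines); the visible y-axis segment lies entirely on the curve.
(c) Fitting integer coefficients to these (and the overall shape) gives p.

2*x^3*y + 3*x*y^2 - 3*x^2 - 2*x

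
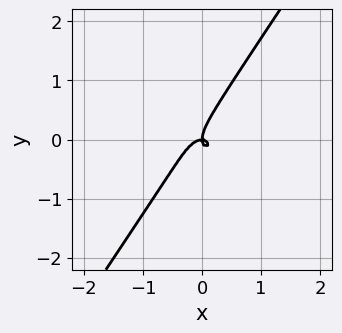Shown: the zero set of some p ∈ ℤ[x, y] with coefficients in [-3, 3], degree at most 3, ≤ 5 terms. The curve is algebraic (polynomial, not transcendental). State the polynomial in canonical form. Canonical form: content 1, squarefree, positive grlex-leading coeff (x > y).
1. deg p = 3. The shape is more complex than any degree-2 curve.
2. Checking where it meets the axes: one y-axis crossing is at y = 0; it crosses the x-axis at the gridline x = 0.
3. The integer polynomial consistent with all of this is the stated p.

3*x^3 - 2*x^2*y + 3*x*y^2 - 2*y^3 + x*y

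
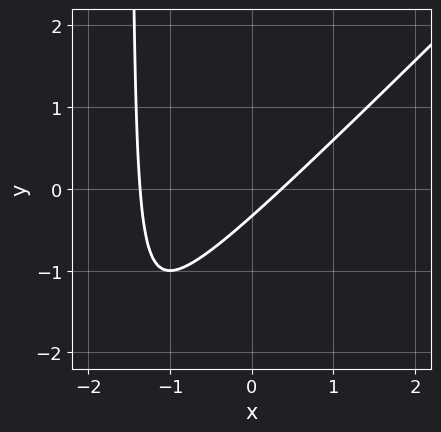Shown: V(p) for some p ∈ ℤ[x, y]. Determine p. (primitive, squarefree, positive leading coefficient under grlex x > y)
The degree is 2 — a generic line meets the curve in up to 2 points.
The integer polynomial consistent with all of this is the stated p.

2*x^2 - 2*x*y + 2*x - 3*y - 1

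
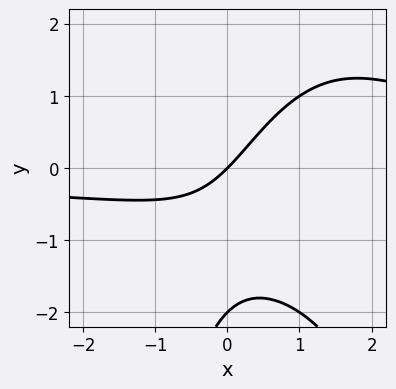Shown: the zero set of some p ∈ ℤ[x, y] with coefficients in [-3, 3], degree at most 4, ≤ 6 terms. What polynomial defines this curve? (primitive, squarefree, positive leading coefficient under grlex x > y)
x^2*y - 2*x*y + y^2 - 2*x + 2*y

(a) deg p = 3. A generic line meets the curve in up to 3 points.
(b) Checking where it meets the axes: the y-axis gridline crossings are at y ∈ {-2, 0}; it crosses the x-axis at the gridline x = 0.
(c) The integer polynomial consistent with all of this is the stated p.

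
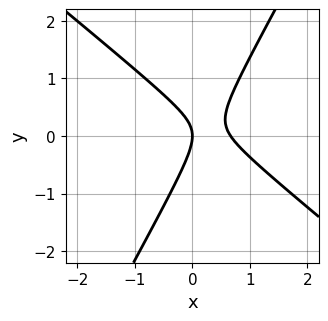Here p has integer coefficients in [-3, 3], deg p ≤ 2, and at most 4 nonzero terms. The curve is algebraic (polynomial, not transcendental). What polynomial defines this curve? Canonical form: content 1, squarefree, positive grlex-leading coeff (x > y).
1. The degree is 2 — the shape is more complex than any degree-1 curve.
2. From the visible intercepts: it crosses the x-axis at the gridline x = 0; it crosses the y-axis at the gridline y = 0.
3. Assembling these constraints gives the stated polynomial.

3*x^2 + 2*x*y - 2*y^2 - 2*x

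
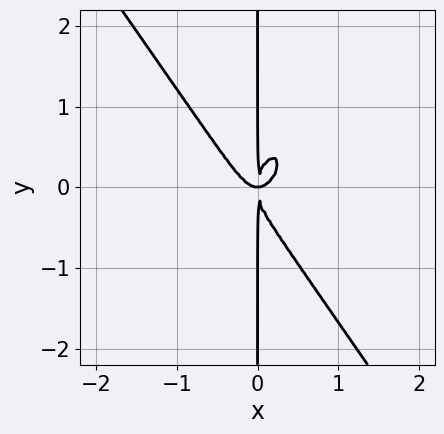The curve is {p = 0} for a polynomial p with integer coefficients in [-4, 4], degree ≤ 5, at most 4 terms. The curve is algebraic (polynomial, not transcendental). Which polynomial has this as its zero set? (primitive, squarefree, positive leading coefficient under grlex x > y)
1. Degree: the shape is more complex than any degree-3 curve, so deg p = 4.
2. Checking where it meets the axes: the visible y-axis segment lies entirely on the curve.
3. Matching integer coefficients to the picture gives p.

3*x^4 + x*y^3 - x^2*y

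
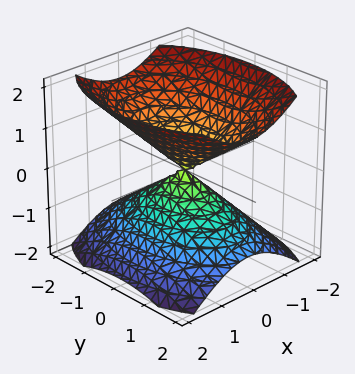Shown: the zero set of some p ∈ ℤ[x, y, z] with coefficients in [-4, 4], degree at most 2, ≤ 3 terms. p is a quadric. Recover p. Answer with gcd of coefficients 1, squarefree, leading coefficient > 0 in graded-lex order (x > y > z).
(a) There are 2 components. They look like related sheets of one shape, so recover p as a whole.
(b) The degree is 2 — a double cone through the origin; a quadric.
(c) Symmetries: the x ↦ −x reflection is a symmetry, so x appears only in even powers; it's symmetric under z → −z, forcing even powers of z; the y ↦ −y reflection is a symmetry, so y appears only in even powers.
(d) Against the integer gridlines: it crosses the x-axis at the gridline x = 0; it meets the y-axis at y = 0 (among the integer gridlines); one z-axis crossing is at z = 0.
(e) Matching integer coefficients to the picture gives p.

2*x^2 + y^2 - 2*z^2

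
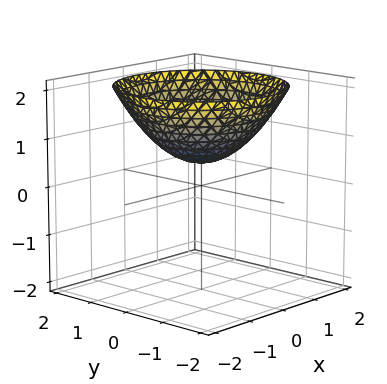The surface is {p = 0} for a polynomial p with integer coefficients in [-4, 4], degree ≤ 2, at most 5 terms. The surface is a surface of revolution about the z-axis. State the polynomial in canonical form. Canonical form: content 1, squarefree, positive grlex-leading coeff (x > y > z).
x^2 + y^2 - 2*z + 1

1. Degree: no degree-1 surface has this shape, so deg p = 2.
2. By symmetry, the z-axis is an axis of rotation, so x and y enter only as x² + y².
3. Checking where it meets the axes: the surface avoids every integer y-axis point in the box; no x-intercept at any integer in the box; a circular section at z = 2 has radius between 1 and 2.
4. Together with the visible shape, these determine p as stated.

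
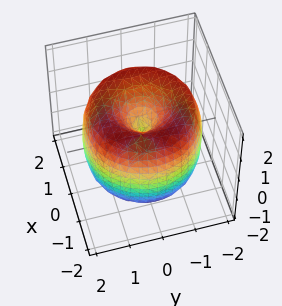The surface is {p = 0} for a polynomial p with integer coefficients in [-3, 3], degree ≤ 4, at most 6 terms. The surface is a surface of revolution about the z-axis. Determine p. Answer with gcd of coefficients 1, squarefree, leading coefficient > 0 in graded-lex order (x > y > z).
1. Degree: no degree-3 surface has this shape, so deg p = 4.
2. By symmetry, the z-axis is an axis of rotation, so x and y enter only as x² + y².
3. Observable constraints: it crosses the x-axis at the gridline x = 0; it crosses the z-axis at the gridline z = 0.
4. The integer polynomial consistent with all of this is the stated p.

x^4 + 2*x^2*y^2 + y^4 - 3*x^2 - 3*y^2 + z^2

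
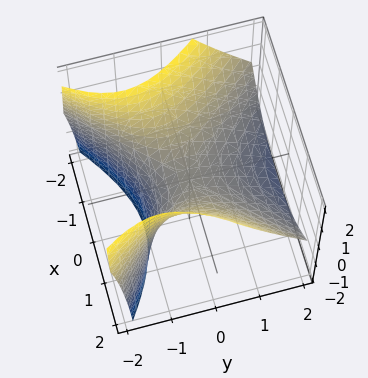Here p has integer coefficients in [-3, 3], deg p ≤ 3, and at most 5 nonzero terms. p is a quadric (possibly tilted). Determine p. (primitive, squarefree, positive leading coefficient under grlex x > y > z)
2*x^2 - 2*y^2 - 2*y*z - 3*z

1. deg p = 2. The shape is more complex than any degree-1 surface.
2. From the axis intercepts and sections: it crosses the x-axis at the gridline x = 0; one z-axis crossing is at z = 0; it crosses the y-axis at the gridline y = 0.
3. Matching integer coefficients to the picture gives p.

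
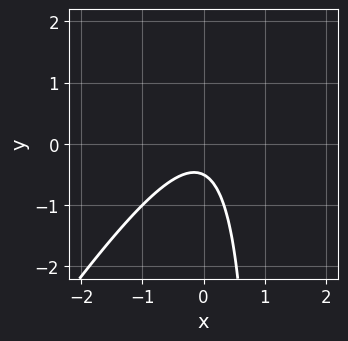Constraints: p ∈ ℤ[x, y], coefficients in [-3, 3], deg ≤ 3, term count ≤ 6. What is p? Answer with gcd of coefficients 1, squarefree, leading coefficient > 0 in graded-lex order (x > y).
First, deg p = 2. No degree-1 curve has this shape.
Next, reading off the gridlines: it misses every integer gridline on the x-axis.
Finally, assembling these constraints gives the stated polynomial.

3*x^2 - 2*x*y + 2*y + 1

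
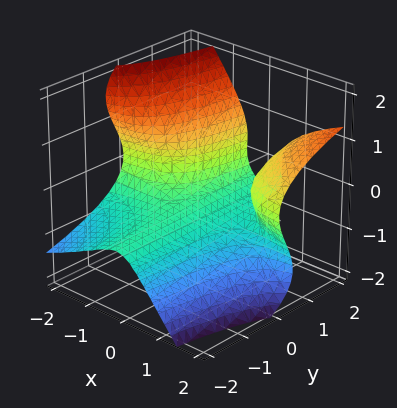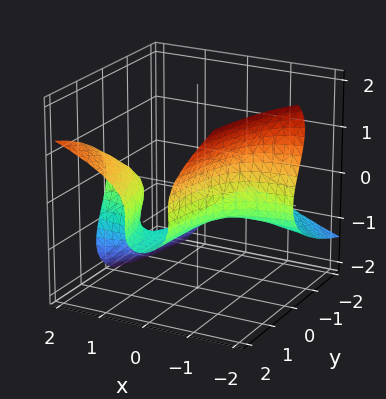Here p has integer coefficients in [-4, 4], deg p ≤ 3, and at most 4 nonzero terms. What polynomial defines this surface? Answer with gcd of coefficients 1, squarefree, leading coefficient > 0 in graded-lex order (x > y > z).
(a) The degree is 3 — a generic line meets the surface in up to 3 points.
(b) From the axis intercepts and sections: the surface avoids every integer y-axis point in the box; it misses every integer gridline on the x-axis.
(c) Assembling these constraints gives the stated polynomial.

2*x^2*y - 3*x*z^2 - 3*z^3 - 1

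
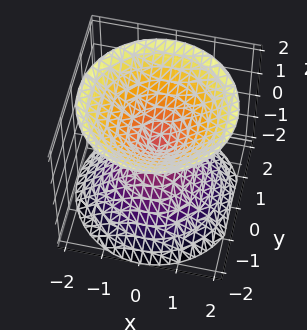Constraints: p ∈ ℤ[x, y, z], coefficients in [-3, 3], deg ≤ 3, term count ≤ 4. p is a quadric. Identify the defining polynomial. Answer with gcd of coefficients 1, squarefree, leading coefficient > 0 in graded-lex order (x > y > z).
x^2 + y^2 - z^2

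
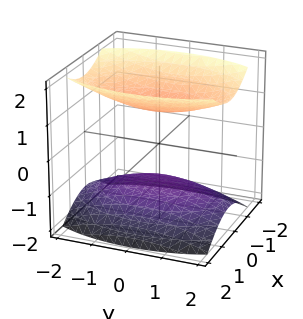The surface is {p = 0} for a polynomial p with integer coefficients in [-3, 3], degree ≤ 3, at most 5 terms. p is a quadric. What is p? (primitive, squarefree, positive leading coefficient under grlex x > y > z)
3*x^2 + y^2 - 3*z^2 + 3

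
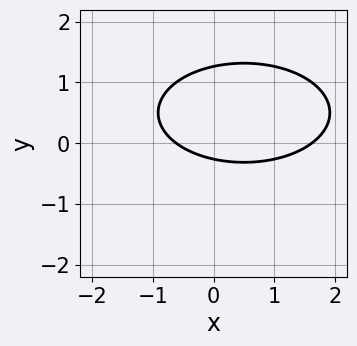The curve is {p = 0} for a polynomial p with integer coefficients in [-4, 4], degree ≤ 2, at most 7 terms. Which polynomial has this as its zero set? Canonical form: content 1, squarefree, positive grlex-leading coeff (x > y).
x^2 + 3*y^2 - x - 3*y - 1

deg p = 2.
The integer polynomial consistent with all of this is the stated p.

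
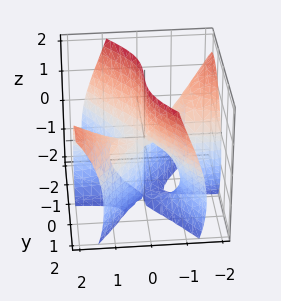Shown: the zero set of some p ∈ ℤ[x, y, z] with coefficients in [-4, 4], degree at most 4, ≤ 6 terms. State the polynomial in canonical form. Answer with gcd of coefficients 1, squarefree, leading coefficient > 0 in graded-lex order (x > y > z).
Degree: a generic line meets the surface in up to 3 points, so deg p = 3.
Reading off the gridlines: the visible x-axis segment lies entirely on the surface; the visible z-axis segment lies entirely on the surface.
These observations pin down the coefficients.

2*x^2*y - x*z^2 - y^3 - 2*x*z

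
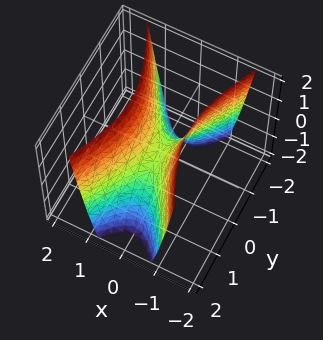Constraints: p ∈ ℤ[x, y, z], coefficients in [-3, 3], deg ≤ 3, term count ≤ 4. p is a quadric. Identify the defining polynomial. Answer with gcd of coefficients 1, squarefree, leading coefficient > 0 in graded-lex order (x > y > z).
3*x^2 - y^2 - z

1. deg p = 2.
2. Symmetries: it's symmetric under y → −y, forcing even powers of y; the x ↦ −x reflection is a symmetry, so x appears only in even powers.
3. From the axis intercepts and sections: it crosses the z-axis at the gridline z = 0; it meets the y-axis at y = 0 (among the integer gridlines); one x-axis crossing is at x = 0.
4. Putting this together gives p.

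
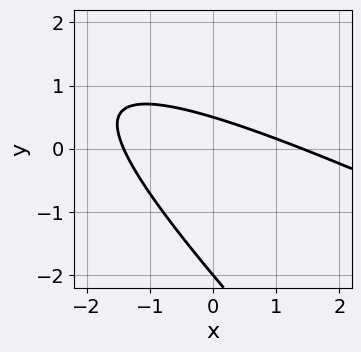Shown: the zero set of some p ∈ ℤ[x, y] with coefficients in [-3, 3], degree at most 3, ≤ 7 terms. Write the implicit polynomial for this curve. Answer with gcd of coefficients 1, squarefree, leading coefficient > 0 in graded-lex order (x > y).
x^2 + 3*x*y + 2*y^2 + 3*y - 2

(a) The degree is 2 — no degree-1 curve has this shape.
(b) From the visible intercepts: it meets the y-axis at y = -2 (among the integer gridlines).
(c) The integer polynomial consistent with all of this is the stated p.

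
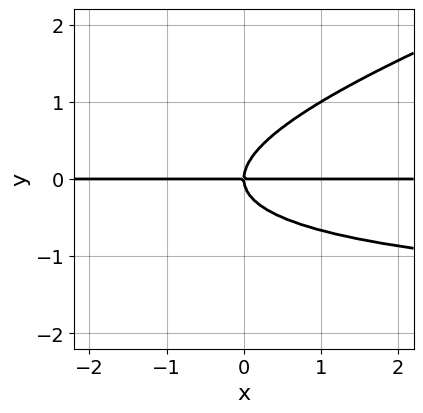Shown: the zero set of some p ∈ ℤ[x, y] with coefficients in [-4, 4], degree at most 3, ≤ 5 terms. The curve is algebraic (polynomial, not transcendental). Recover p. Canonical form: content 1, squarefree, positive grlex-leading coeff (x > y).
x*y^2 - 3*y^3 + 2*x*y

(a) The degree is 3 — the shape is more complex than any degree-2 curve.
(b) Checking where it meets the axes: the visible x-axis segment lies entirely on the curve; it meets the y-axis at y = 0 (among the integer gridlines).
(c) Matching integer coefficients to the picture gives p.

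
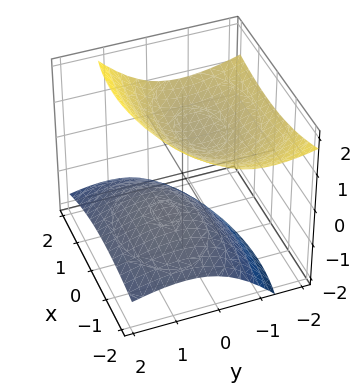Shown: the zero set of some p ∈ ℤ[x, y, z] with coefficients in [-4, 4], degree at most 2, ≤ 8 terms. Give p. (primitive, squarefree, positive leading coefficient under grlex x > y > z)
I count 2 distinct pieces. Treating them together as one polynomial.
The degree is 2 — the shape is more complex than any degree-1 surface.
Checking where it meets the axes: it misses every integer gridline on the y-axis; no x-intercept at any integer in the box.
Assembling these constraints gives the stated polynomial.

x^2 - x*z + 2*y^2 + 3*y*z - 3*z^2 + 2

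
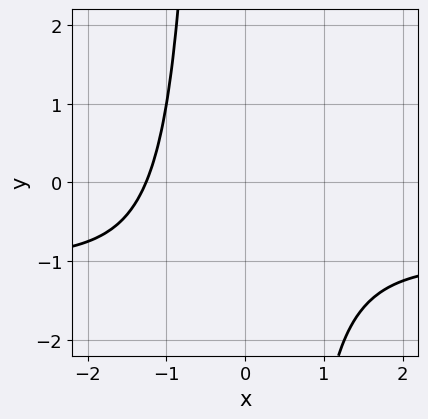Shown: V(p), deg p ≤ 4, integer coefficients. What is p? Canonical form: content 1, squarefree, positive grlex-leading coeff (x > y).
1. The degree is 4 — the shape is more complex than any degree-3 curve.
2. Reading off the gridlines: no y-intercept at any integer in the box.
3. The integer polynomial consistent with all of this is the stated p.

x^3*y + x^3 + 2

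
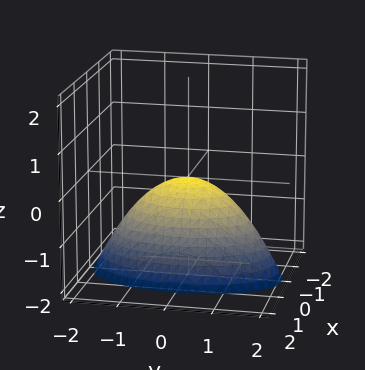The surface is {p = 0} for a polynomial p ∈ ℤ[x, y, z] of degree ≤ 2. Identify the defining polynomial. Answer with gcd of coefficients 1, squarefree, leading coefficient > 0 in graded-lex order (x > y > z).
3*x^2 + y^2 + 2*z

Degree: a paraboloid; a quadric, so deg p = 2.
Symmetries: the y ↦ −y reflection is a symmetry, so y appears only in even powers; it's symmetric under x → −x, forcing even powers of x.
Checking where it meets the axes: it meets the x-axis at x = 0 (among the integer gridlines); one y-axis crossing is at y = 0; it meets the z-axis at z = 0 (among the integer gridlines).
Assembling these constraints gives the stated polynomial.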